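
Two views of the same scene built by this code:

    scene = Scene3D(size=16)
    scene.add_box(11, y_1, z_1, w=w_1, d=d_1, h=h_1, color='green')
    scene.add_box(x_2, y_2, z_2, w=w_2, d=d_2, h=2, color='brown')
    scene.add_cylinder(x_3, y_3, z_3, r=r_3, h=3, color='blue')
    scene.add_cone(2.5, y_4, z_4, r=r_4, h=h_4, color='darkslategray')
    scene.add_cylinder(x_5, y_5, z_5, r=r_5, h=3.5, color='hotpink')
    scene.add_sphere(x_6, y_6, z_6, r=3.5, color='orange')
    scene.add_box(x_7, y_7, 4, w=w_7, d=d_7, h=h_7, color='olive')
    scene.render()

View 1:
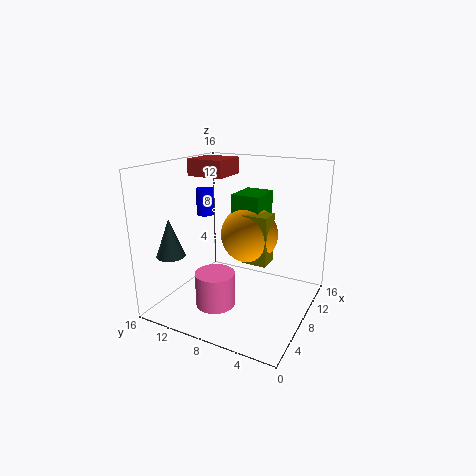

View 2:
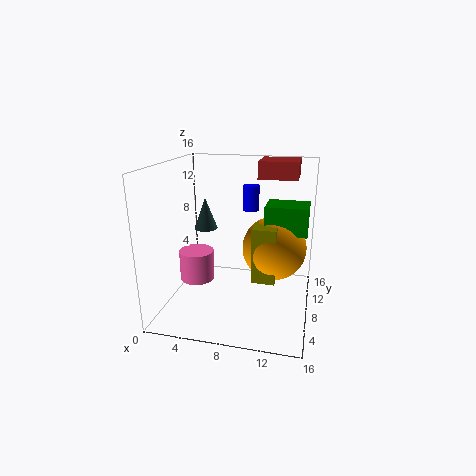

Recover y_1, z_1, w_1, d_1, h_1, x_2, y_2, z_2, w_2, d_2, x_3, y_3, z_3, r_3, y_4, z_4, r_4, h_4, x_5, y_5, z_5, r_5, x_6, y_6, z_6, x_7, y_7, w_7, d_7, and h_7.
y_1 = 7; z_1 = 9; w_1 = 4.5; d_1 = 3.5; h_1 = 3; x_2 = 9.5; y_2 = 11; z_2 = 14; w_2 = 4.5; d_2 = 4.5; x_3 = 8.5; y_3 = 12.5; z_3 = 10; r_3 = 1; y_4 = 13; z_4 = 7; r_4 = 1.5; h_4 = 4; x_5 = 3; y_5 = 8; z_5 = 2.5; r_5 = 2; x_6 = 12; y_6 = 8.5; z_6 = 7; x_7 = 10; y_7 = 5.5; w_7 = 2.5; d_7 = 3; h_7 = 6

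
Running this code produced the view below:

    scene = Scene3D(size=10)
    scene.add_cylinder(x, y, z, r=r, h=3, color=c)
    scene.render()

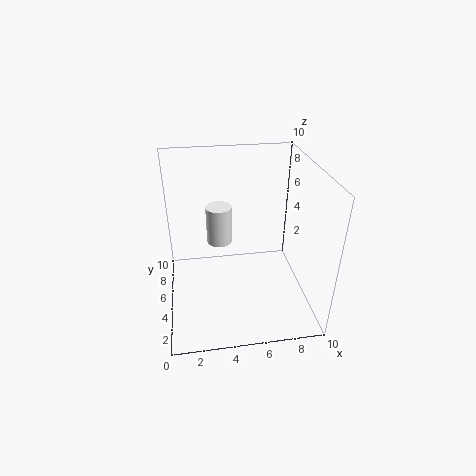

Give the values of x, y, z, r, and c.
x = 4; y = 8; z = 3; r = 1; c = 'white'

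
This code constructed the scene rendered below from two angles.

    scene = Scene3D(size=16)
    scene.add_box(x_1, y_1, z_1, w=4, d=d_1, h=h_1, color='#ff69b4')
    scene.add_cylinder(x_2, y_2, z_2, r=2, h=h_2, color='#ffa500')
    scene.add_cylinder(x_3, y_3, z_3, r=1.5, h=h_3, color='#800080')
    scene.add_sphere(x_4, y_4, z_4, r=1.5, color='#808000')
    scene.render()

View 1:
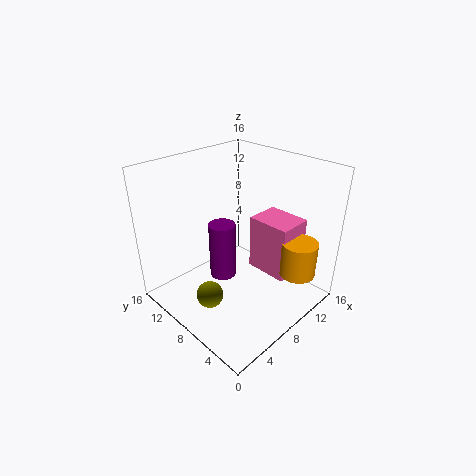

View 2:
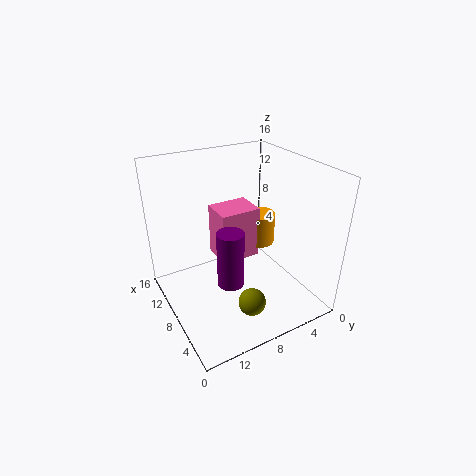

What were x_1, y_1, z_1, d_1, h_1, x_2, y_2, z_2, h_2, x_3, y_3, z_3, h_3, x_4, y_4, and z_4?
x_1 = 10.5, y_1 = 3.5, z_1 = 3, d_1 = 5, h_1 = 6.5, x_2 = 12, y_2 = 2.5, z_2 = 4, h_2 = 4, x_3 = 7, y_3 = 9.5, z_3 = 3, h_3 = 6.5, x_4 = 4, y_4 = 8.5, z_4 = 2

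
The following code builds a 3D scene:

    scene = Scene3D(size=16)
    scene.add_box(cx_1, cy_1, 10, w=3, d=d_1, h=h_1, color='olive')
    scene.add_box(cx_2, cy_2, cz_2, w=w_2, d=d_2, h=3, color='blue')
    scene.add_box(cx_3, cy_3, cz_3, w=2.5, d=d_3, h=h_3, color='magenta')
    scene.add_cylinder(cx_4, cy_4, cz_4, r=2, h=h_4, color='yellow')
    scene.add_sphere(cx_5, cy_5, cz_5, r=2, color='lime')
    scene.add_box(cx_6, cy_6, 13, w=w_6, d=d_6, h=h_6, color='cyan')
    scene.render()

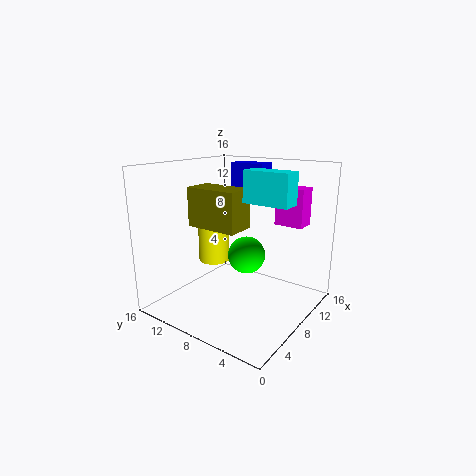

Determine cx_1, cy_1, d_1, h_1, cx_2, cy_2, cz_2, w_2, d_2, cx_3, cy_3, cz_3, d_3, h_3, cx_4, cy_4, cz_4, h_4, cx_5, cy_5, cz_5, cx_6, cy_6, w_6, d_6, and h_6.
cx_1 = 3.5, cy_1 = 5.5, d_1 = 5.5, h_1 = 4, cx_2 = 13.5, cy_2 = 8.5, cz_2 = 12.5, w_2 = 2.5, d_2 = 4.5, cx_3 = 13.5, cy_3 = 3, cz_3 = 8.5, d_3 = 3.5, h_3 = 4.5, cx_4 = 11, cy_4 = 14, cz_4 = 3, h_4 = 7, cx_5 = 7.5, cy_5 = 6.5, cz_5 = 6.5, cx_6 = 4.5, cy_6 = 0.5, w_6 = 2, d_6 = 4.5, h_6 = 3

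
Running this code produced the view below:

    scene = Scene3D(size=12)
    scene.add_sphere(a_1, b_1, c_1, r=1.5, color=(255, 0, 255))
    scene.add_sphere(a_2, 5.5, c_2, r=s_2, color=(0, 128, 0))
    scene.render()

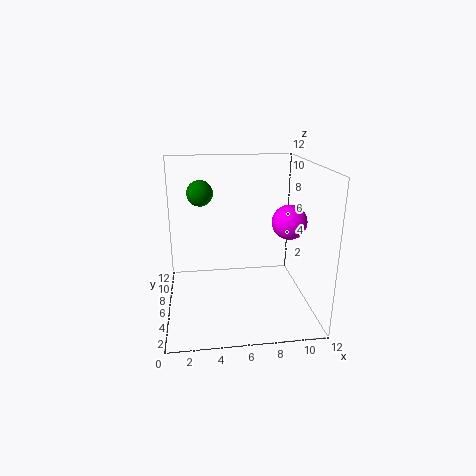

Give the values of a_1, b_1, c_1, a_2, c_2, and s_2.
a_1 = 10.5, b_1 = 6.5, c_1 = 7, a_2 = 3, c_2 = 10, s_2 = 1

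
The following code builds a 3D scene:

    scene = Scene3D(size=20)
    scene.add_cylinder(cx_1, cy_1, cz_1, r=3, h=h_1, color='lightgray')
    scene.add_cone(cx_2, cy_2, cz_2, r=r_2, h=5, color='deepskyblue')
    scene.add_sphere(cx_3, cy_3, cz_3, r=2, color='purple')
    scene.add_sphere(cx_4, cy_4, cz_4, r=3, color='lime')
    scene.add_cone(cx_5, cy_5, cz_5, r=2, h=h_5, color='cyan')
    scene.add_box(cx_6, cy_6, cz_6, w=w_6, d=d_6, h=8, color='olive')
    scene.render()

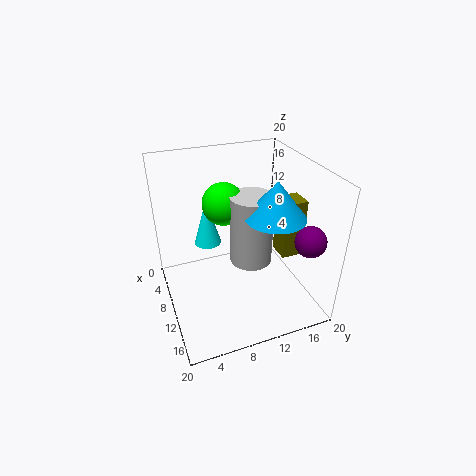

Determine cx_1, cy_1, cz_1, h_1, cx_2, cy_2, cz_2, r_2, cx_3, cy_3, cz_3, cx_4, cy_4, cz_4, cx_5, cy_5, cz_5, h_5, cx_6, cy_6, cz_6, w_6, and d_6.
cx_1 = 10, cy_1 = 12, cz_1 = 6, h_1 = 10, cx_2 = 13, cy_2 = 14, cz_2 = 14, r_2 = 4, cx_3 = 17, cy_3 = 17, cz_3 = 12, cx_4 = 7, cy_4 = 9, cz_4 = 14, cx_5 = 5, cy_5 = 7, cz_5 = 7, h_5 = 7, cx_6 = 11, cy_6 = 15, cz_6 = 8, w_6 = 3, d_6 = 3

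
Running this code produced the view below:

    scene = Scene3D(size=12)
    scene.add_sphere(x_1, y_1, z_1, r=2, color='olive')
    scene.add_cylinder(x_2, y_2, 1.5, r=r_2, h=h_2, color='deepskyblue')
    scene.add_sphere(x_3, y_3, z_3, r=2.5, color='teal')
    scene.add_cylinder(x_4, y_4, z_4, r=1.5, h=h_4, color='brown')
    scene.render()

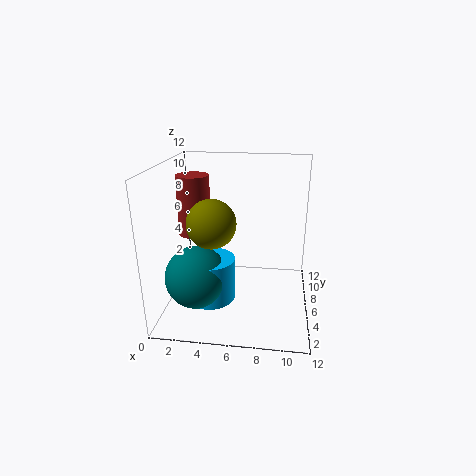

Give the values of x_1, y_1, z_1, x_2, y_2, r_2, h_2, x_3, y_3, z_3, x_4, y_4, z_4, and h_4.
x_1 = 4
y_1 = 5
z_1 = 7.5
x_2 = 4
y_2 = 4
r_2 = 2
h_2 = 3.5
x_3 = 3
y_3 = 3.5
z_3 = 3.5
x_4 = 1.5
y_4 = 9
z_4 = 5
h_4 = 5.5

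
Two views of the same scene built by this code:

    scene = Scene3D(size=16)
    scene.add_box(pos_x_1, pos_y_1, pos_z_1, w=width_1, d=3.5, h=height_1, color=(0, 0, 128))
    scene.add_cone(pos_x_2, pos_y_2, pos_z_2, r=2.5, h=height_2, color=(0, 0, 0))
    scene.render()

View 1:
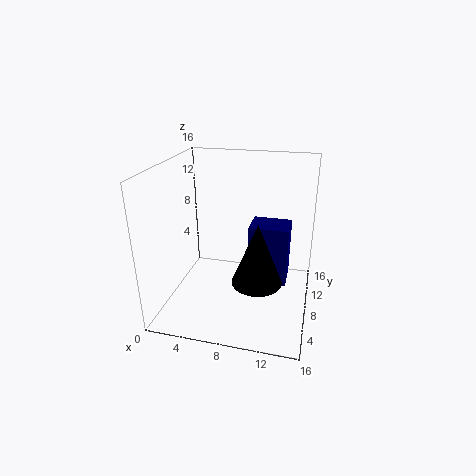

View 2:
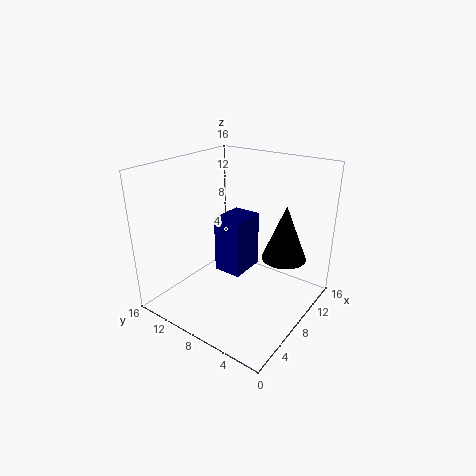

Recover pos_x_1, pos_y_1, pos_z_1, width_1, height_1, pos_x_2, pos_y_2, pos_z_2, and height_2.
pos_x_1 = 9, pos_y_1 = 8.75, pos_z_1 = 2, width_1 = 4.5, height_1 = 7, pos_x_2 = 11, pos_y_2 = 3.75, pos_z_2 = 5.5, height_2 = 6.25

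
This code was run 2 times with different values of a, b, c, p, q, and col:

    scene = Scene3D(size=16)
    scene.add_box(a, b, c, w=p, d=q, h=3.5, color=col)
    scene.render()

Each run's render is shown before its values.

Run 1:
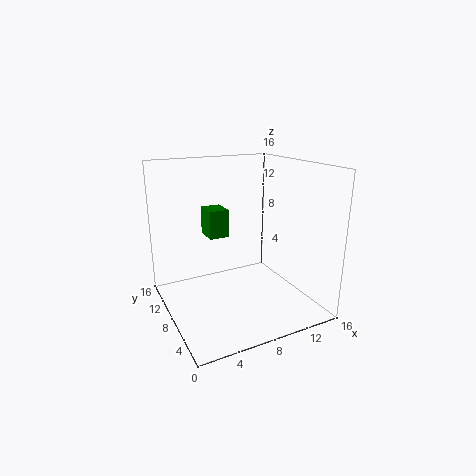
a = 6.5; b = 12.5; c = 6.5; p = 2.5; q = 3; col = 'green'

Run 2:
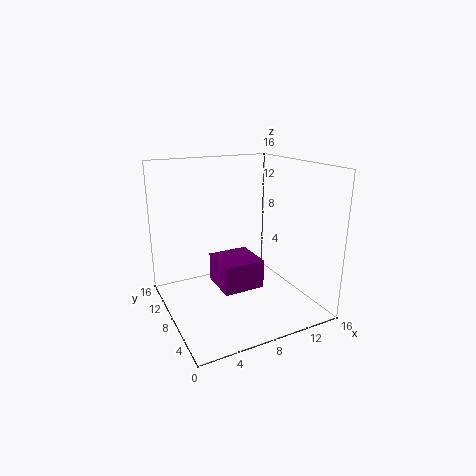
a = 6.5; b = 8; c = 1; p = 5; q = 5; col = 'purple'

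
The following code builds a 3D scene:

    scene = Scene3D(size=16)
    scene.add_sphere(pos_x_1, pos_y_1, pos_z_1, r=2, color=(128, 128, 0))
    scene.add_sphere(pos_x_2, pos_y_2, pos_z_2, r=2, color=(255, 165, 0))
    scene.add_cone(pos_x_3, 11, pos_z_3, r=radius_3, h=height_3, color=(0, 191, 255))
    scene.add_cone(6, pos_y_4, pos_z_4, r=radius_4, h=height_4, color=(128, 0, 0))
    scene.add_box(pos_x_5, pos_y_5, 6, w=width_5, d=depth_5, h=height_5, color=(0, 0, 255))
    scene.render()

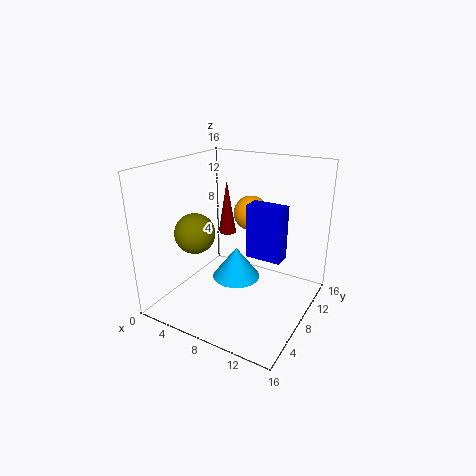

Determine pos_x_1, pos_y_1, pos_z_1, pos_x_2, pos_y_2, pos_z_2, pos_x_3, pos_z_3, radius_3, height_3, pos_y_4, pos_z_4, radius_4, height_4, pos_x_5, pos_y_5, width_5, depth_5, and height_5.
pos_x_1 = 6; pos_y_1 = 3; pos_z_1 = 10; pos_x_2 = 8; pos_y_2 = 11; pos_z_2 = 10; pos_x_3 = 6; pos_z_3 = 1; radius_3 = 3; height_3 = 4; pos_y_4 = 9; pos_z_4 = 8; radius_4 = 1; height_4 = 6; pos_x_5 = 9; pos_y_5 = 8; width_5 = 4; depth_5 = 2; height_5 = 6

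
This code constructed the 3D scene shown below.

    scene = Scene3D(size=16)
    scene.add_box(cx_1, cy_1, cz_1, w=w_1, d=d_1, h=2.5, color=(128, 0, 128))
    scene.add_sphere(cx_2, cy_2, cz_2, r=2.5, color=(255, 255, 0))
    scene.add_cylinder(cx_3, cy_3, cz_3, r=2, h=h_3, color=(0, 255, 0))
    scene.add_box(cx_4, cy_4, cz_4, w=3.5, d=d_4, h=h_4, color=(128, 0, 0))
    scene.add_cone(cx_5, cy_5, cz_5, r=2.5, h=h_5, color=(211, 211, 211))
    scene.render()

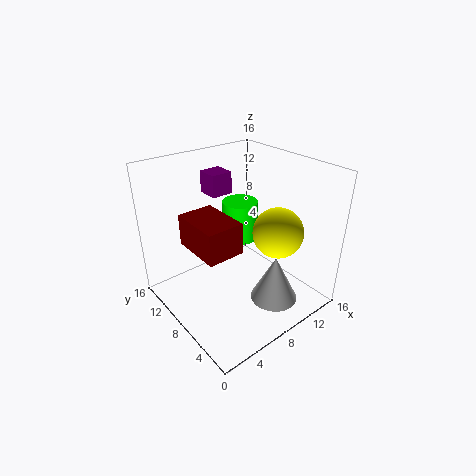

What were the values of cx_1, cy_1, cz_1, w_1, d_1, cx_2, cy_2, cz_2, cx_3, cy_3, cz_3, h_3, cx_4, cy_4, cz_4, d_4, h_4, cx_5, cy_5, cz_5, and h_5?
cx_1 = 7
cy_1 = 11
cz_1 = 12
w_1 = 2.5
d_1 = 2.5
cx_2 = 9
cy_2 = 3
cz_2 = 10.5
cx_3 = 9.5
cy_3 = 9.5
cz_3 = 7
h_3 = 4.5
cx_4 = 1
cy_4 = 3
cz_4 = 10
d_4 = 5
h_4 = 3
cx_5 = 9
cy_5 = 3
cz_5 = 2.5
h_5 = 5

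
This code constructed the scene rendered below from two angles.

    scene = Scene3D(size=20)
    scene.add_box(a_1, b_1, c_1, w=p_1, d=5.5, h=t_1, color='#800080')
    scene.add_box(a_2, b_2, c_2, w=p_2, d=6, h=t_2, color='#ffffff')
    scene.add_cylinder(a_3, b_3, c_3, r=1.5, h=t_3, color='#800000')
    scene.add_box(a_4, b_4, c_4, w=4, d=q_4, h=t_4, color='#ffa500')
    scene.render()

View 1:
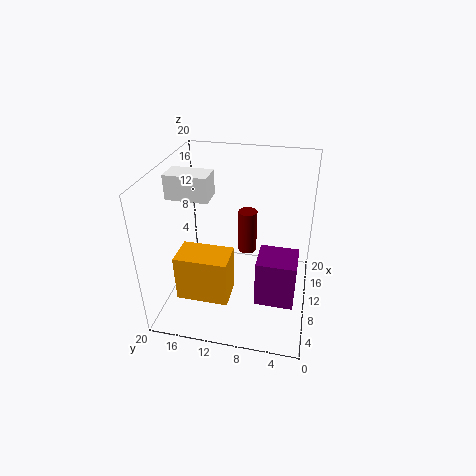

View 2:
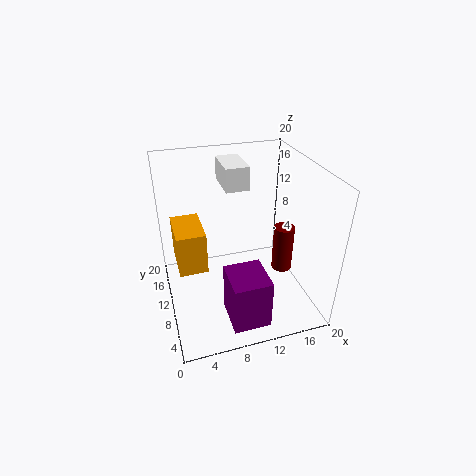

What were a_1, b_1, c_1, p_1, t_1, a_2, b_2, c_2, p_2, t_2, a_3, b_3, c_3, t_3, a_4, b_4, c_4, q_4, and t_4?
a_1 = 7, b_1 = 1.5, c_1 = 1, p_1 = 5, t_1 = 7, a_2 = 9.5, b_2 = 14, c_2 = 15, p_2 = 3.5, t_2 = 3.5, a_3 = 17, b_3 = 10, c_3 = 3.5, t_3 = 7, a_4 = 1.5, b_4 = 9.5, c_4 = 5.5, q_4 = 6.5, t_4 = 6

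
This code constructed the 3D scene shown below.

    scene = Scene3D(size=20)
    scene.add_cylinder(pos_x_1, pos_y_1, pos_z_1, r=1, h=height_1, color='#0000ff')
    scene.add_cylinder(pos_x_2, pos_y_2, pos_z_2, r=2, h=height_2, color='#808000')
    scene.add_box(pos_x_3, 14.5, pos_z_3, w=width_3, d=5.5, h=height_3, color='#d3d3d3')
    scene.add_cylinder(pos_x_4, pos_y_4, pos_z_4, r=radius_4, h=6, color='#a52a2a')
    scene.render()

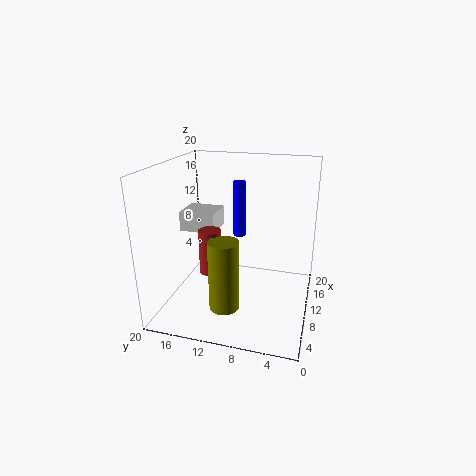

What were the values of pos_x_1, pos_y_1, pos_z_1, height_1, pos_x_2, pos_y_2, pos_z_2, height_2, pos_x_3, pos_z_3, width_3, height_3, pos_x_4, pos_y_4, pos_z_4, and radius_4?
pos_x_1 = 18; pos_y_1 = 12; pos_z_1 = 7; height_1 = 9; pos_x_2 = 5; pos_y_2 = 10.5; pos_z_2 = 2; height_2 = 9.5; pos_x_3 = 12.5; pos_z_3 = 9; width_3 = 5; height_3 = 3; pos_x_4 = 7; pos_y_4 = 13; pos_z_4 = 6; radius_4 = 1.5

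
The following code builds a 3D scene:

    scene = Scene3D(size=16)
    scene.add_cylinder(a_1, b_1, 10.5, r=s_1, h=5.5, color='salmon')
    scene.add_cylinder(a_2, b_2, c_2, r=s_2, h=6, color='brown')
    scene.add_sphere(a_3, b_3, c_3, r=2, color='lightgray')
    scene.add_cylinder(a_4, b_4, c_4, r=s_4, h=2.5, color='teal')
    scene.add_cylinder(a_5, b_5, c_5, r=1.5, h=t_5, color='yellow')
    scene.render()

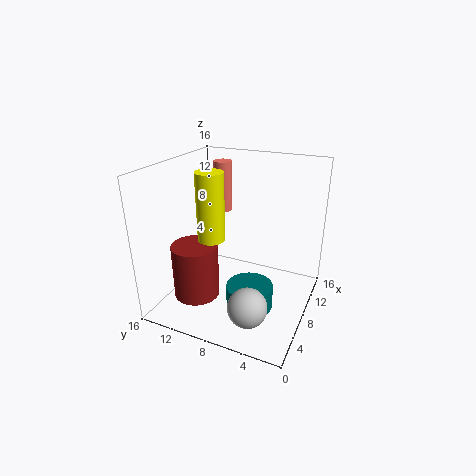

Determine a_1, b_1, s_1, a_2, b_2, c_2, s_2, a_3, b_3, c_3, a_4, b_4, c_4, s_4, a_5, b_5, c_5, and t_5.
a_1 = 9.5
b_1 = 10.5
s_1 = 1
a_2 = 4.5
b_2 = 11.5
c_2 = 2
s_2 = 2.5
a_3 = 2.5
b_3 = 4.5
c_3 = 3.5
a_4 = 5.5
b_4 = 5.5
c_4 = 1.5
s_4 = 2.5
a_5 = 6.5
b_5 = 10.5
c_5 = 8
t_5 = 7.5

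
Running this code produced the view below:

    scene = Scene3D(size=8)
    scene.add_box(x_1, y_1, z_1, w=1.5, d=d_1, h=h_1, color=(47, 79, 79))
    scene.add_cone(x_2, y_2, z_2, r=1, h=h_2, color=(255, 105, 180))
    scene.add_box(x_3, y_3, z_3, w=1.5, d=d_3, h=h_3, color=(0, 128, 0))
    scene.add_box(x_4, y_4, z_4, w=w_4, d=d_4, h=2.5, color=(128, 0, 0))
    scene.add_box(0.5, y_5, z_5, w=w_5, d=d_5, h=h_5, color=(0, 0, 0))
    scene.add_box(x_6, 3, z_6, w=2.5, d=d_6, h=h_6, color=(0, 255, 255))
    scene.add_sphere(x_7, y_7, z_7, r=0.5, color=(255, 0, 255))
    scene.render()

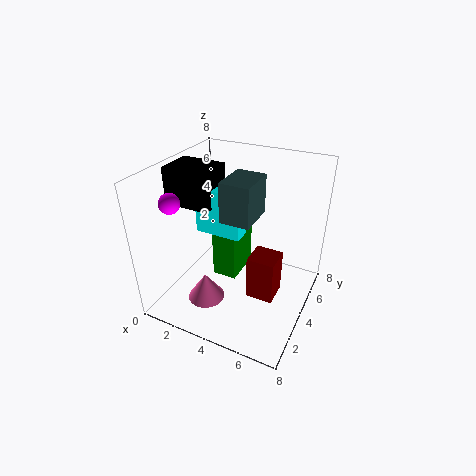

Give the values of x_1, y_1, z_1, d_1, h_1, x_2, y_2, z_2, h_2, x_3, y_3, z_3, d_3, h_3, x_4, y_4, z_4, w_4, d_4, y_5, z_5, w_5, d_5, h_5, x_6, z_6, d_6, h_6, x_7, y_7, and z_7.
x_1 = 4; y_1 = 2; z_1 = 6; d_1 = 2; h_1 = 2; x_2 = 3; y_2 = 2; z_2 = 1; h_2 = 1.5; x_3 = 2; y_3 = 4.5; z_3 = 0.5; d_3 = 2.5; h_3 = 3; x_4 = 5; y_4 = 3; z_4 = 1; w_4 = 1.5; d_4 = 1.5; y_5 = 2.5; z_5 = 6; w_5 = 2.5; d_5 = 2; h_5 = 2; x_6 = 2; z_6 = 4.5; d_6 = 1; h_6 = 2.5; x_7 = 2; y_7 = 1; z_7 = 7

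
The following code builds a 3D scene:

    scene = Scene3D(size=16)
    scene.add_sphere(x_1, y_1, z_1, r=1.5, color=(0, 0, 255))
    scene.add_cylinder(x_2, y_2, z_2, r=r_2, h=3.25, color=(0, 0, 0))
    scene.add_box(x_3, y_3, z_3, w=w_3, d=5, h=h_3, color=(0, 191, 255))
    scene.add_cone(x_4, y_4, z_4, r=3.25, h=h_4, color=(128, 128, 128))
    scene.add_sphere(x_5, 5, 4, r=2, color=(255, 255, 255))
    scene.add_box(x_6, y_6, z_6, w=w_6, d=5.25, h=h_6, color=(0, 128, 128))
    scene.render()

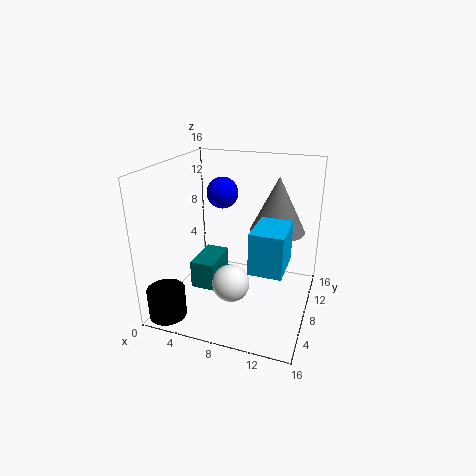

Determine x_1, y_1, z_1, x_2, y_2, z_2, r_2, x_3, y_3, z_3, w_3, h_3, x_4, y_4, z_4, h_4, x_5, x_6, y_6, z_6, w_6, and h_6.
x_1 = 7.5, y_1 = 5, z_1 = 14, x_2 = 2, y_2 = 2, z_2 = 0.5, r_2 = 2, x_3 = 10.25, y_3 = 4.5, z_3 = 5.75, w_3 = 3.5, h_3 = 4.5, x_4 = 11.5, y_4 = 12, z_4 = 7.75, h_4 = 6.5, x_5 = 8.25, x_6 = 1.75, y_6 = 8, z_6 = 0.25, w_6 = 3, h_6 = 3.5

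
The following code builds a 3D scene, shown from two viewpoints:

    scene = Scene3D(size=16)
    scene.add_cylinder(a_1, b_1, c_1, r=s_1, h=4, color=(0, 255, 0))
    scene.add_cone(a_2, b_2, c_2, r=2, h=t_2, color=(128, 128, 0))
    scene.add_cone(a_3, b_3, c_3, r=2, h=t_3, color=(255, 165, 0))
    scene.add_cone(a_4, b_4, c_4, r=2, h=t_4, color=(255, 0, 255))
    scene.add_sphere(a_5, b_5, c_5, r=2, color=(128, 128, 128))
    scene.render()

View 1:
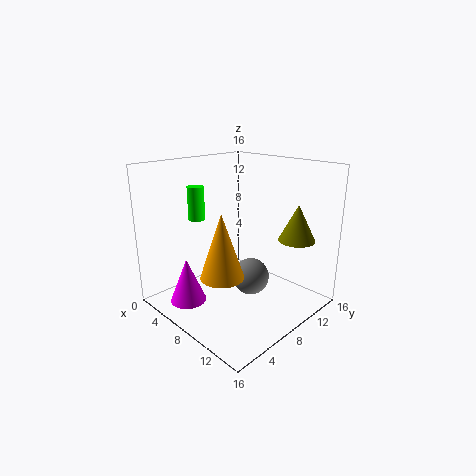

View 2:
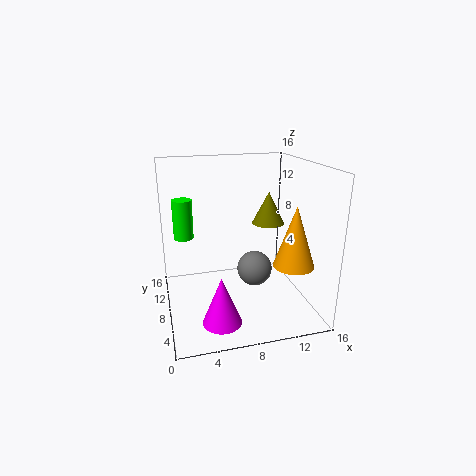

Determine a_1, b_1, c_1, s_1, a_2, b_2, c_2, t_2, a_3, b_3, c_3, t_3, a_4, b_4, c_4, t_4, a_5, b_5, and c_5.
a_1 = 2, b_1 = 7, c_1 = 9, s_1 = 1, a_2 = 13, b_2 = 12, c_2 = 8, t_2 = 4, a_3 = 12, b_3 = 2, c_3 = 7, t_3 = 6, a_4 = 5, b_4 = 3, c_4 = 1, t_4 = 5, a_5 = 10, b_5 = 8, c_5 = 4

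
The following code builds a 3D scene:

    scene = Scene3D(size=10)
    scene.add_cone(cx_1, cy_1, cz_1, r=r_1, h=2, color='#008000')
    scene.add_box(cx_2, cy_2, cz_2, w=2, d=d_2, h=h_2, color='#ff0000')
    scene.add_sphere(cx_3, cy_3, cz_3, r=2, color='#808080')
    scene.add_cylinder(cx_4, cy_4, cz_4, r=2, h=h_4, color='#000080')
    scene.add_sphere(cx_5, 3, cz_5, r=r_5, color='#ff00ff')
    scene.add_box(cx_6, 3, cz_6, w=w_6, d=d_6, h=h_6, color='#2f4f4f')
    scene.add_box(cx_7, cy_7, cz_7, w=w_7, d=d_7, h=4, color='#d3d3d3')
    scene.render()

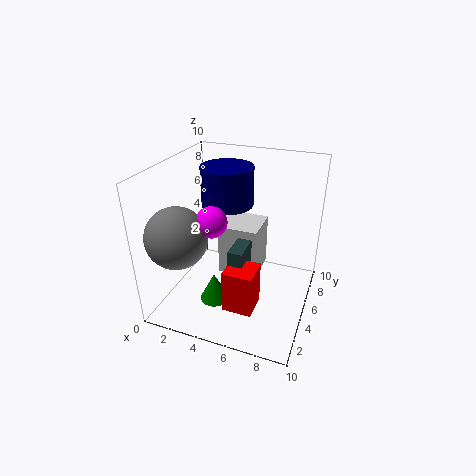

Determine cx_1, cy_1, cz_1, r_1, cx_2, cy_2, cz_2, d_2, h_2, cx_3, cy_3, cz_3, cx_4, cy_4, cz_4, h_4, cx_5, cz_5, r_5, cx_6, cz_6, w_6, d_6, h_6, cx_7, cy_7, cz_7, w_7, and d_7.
cx_1 = 4, cy_1 = 3, cz_1 = 1, r_1 = 1, cx_2 = 5, cy_2 = 2, cz_2 = 1, d_2 = 2, h_2 = 3, cx_3 = 2, cy_3 = 2, cz_3 = 6, cx_4 = 3, cy_4 = 8, cz_4 = 6, h_4 = 3, cx_5 = 4, cz_5 = 7, r_5 = 1, cx_6 = 5, cz_6 = 3, w_6 = 1, d_6 = 2, h_6 = 2, cx_7 = 3, cy_7 = 6, cz_7 = 1, w_7 = 3, d_7 = 3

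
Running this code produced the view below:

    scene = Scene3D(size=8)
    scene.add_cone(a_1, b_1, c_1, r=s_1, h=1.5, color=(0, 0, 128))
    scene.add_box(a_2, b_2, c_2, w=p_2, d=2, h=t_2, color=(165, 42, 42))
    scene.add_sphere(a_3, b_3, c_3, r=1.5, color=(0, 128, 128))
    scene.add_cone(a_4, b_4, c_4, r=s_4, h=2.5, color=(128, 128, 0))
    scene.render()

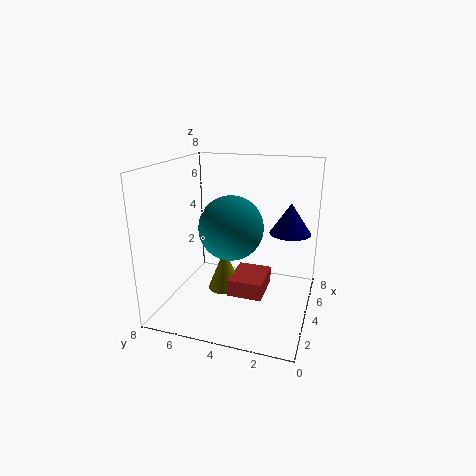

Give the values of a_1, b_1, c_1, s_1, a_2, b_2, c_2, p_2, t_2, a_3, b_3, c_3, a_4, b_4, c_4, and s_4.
a_1 = 3
b_1 = 1
c_1 = 5
s_1 = 1
a_2 = 3.5
b_2 = 2.5
c_2 = 0.5
p_2 = 2.5
t_2 = 1
a_3 = 1.5
b_3 = 3.5
c_3 = 5.5
a_4 = 4.5
b_4 = 5
c_4 = 0.5
s_4 = 1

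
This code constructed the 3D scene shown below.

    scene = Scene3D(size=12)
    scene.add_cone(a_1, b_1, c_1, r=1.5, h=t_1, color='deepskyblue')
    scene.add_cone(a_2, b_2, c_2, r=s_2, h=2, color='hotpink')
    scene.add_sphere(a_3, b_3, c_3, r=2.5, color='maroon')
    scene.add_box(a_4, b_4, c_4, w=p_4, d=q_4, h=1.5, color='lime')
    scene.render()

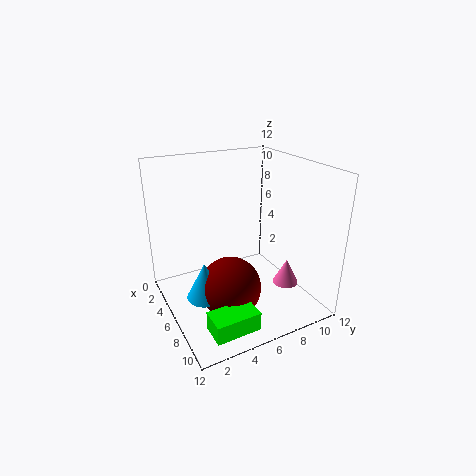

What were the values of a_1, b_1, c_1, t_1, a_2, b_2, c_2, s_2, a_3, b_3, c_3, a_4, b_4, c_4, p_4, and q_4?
a_1 = 7; b_1 = 2.5; c_1 = 2; t_1 = 3; a_2 = 9.5; b_2 = 8.5; c_2 = 3; s_2 = 1; a_3 = 7.5; b_3 = 4.5; c_3 = 2.5; a_4 = 9.5; b_4 = 1.5; c_4 = 1; p_4 = 2; q_4 = 3.5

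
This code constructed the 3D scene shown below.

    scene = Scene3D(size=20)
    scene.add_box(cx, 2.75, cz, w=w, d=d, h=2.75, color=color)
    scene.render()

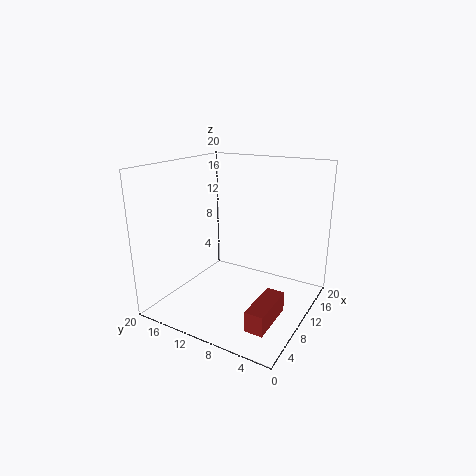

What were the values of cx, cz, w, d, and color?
cx = 3.25, cz = 0.75, w = 6.75, d = 2.5, color = 'brown'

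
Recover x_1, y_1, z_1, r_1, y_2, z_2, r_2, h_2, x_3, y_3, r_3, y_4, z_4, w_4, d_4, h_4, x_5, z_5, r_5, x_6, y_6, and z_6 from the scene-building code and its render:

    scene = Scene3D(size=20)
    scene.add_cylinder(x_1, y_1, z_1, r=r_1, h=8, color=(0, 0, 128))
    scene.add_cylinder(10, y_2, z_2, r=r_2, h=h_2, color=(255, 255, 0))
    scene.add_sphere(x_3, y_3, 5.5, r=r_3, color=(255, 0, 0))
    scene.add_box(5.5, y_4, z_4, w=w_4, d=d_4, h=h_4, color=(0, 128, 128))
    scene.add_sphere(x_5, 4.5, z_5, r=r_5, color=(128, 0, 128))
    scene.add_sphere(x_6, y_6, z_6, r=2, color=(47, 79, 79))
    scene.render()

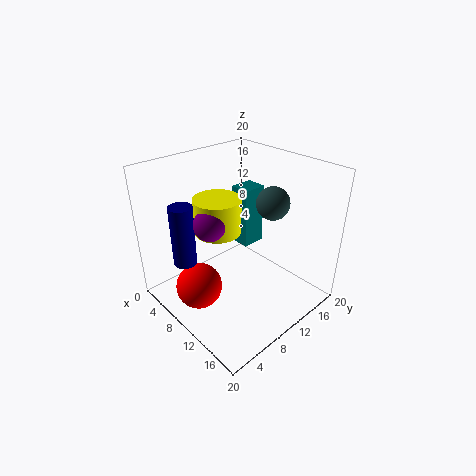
x_1 = 8; y_1 = 2.5; z_1 = 8.5; r_1 = 1.5; y_2 = 6.5; z_2 = 12.5; r_2 = 3; h_2 = 4.5; x_3 = 10; y_3 = 3; r_3 = 3; y_4 = 13; z_4 = 6.5; w_4 = 3; d_4 = 3.5; h_4 = 9; x_5 = 11; z_5 = 14.5; r_5 = 2; x_6 = 15.5; y_6 = 10.5; z_6 = 17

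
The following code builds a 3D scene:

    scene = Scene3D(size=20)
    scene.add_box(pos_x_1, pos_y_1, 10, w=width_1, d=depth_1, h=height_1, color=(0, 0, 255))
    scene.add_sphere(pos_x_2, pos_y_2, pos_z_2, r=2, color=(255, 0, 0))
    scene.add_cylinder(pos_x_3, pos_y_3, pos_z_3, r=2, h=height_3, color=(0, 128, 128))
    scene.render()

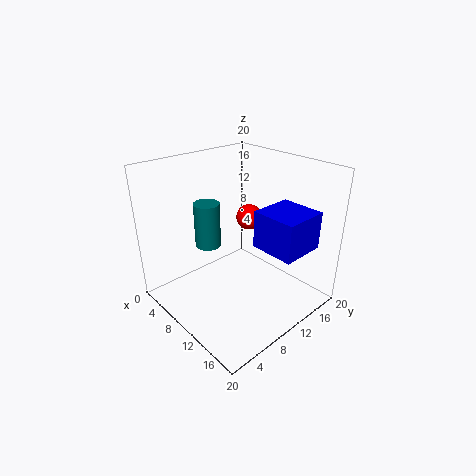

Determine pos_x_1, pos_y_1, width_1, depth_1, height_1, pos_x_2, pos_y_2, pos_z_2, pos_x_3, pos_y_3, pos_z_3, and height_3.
pos_x_1 = 13
pos_y_1 = 10
width_1 = 6
depth_1 = 6
height_1 = 5
pos_x_2 = 6
pos_y_2 = 16
pos_z_2 = 10
pos_x_3 = 3
pos_y_3 = 10
pos_z_3 = 6
height_3 = 7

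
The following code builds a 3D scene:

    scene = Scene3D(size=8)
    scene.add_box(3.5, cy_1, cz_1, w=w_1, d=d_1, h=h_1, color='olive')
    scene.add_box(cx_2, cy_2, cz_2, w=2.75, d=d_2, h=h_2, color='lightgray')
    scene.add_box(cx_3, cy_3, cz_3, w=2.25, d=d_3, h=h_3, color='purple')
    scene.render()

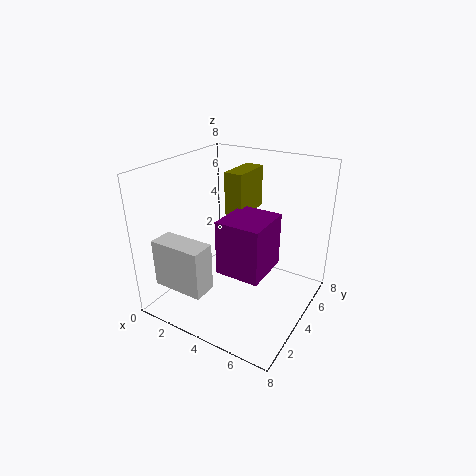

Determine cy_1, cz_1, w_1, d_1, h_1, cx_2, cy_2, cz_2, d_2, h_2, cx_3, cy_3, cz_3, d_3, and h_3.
cy_1 = 3.5, cz_1 = 5.5, w_1 = 1, d_1 = 2.25, h_1 = 2.25, cx_2 = 1.25, cy_2 = 0.25, cz_2 = 2.25, d_2 = 1.25, h_2 = 2.5, cx_3 = 4.25, cy_3 = 1.5, cz_3 = 3.25, d_3 = 2.5, h_3 = 2.75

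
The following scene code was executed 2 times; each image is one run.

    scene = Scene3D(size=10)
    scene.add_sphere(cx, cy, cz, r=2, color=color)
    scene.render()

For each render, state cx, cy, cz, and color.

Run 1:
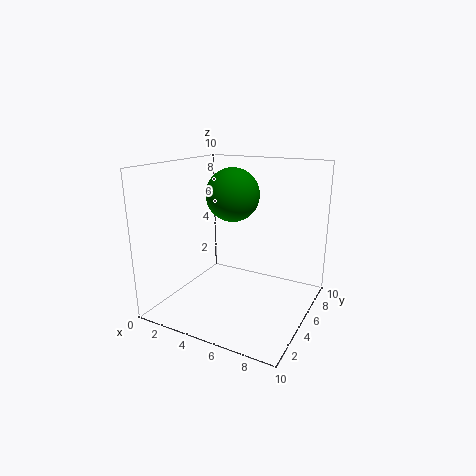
cx = 3.5, cy = 7, cz = 7.5, color = 'green'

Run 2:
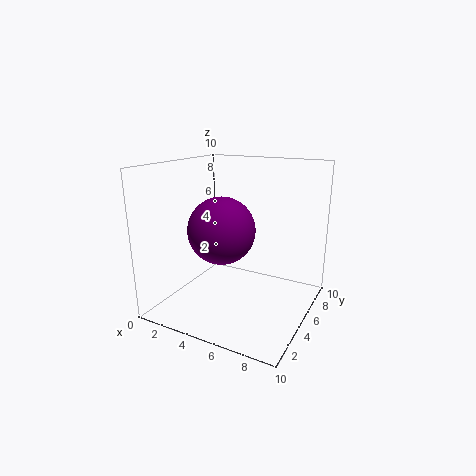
cx = 5.5, cy = 2, cz = 6.5, color = 'purple'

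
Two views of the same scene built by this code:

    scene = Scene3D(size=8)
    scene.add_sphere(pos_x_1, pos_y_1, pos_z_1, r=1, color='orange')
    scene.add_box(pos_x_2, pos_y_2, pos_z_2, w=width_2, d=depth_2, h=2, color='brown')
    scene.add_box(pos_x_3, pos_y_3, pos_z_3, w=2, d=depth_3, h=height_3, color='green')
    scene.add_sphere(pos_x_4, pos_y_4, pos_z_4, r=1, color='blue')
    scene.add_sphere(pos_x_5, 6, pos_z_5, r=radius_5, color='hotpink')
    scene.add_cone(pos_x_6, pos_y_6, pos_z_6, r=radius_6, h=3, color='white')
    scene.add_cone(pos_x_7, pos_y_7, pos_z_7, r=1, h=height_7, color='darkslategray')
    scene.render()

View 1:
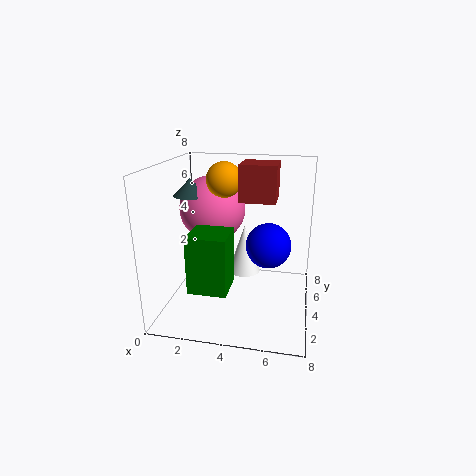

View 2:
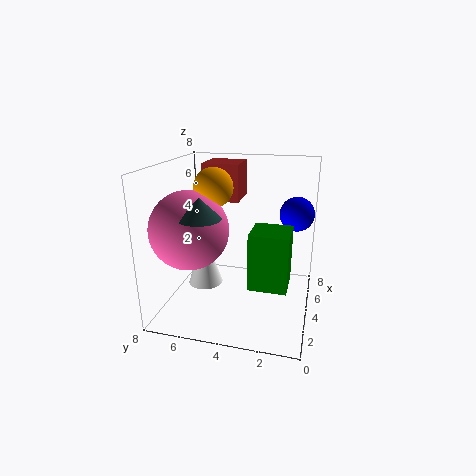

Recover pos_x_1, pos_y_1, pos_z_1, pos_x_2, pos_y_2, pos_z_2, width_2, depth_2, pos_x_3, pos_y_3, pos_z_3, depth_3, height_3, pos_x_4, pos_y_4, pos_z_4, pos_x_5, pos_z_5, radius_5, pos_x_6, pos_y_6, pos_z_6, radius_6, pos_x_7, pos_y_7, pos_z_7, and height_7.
pos_x_1 = 3
pos_y_1 = 5
pos_z_1 = 7
pos_x_2 = 4
pos_y_2 = 4
pos_z_2 = 6
width_2 = 2
depth_2 = 2
pos_x_3 = 2
pos_y_3 = 1
pos_z_3 = 2
depth_3 = 2
height_3 = 3
pos_x_4 = 6
pos_y_4 = 1
pos_z_4 = 5
pos_x_5 = 2
pos_z_5 = 5
radius_5 = 2
pos_x_6 = 4
pos_y_6 = 6
pos_z_6 = 1
radius_6 = 1
pos_x_7 = 1
pos_y_7 = 5
pos_z_7 = 6
height_7 = 1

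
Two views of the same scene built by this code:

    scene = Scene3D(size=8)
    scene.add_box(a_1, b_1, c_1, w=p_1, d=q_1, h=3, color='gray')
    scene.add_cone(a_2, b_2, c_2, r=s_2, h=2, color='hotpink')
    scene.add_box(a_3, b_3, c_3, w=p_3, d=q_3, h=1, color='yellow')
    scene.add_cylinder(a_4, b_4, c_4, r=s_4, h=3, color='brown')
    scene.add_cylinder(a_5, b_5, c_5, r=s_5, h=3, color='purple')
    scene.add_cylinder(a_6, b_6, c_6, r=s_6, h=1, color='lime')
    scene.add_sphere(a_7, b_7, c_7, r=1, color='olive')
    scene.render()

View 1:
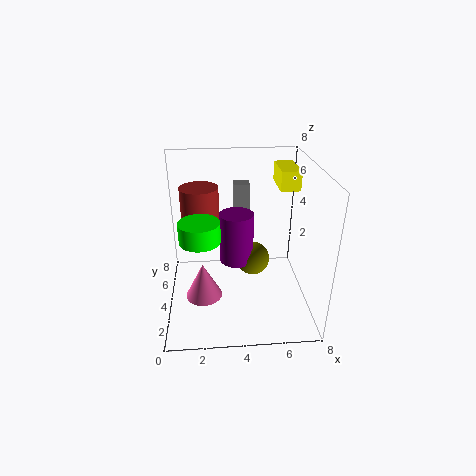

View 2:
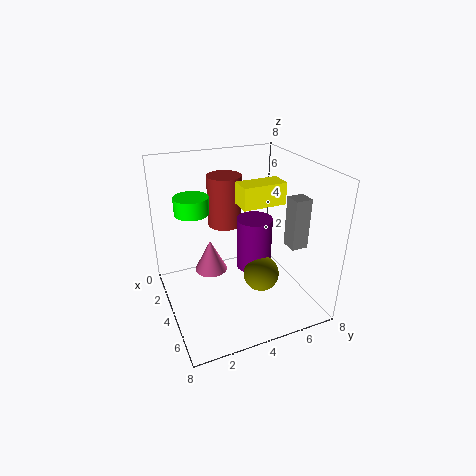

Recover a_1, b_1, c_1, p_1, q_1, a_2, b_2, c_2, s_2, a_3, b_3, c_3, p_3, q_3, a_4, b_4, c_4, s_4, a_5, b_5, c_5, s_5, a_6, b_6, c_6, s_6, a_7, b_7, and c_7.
a_1 = 4
b_1 = 7
c_1 = 3
p_1 = 1
q_1 = 1
a_2 = 2
b_2 = 3
c_2 = 1
s_2 = 1
a_3 = 6
b_3 = 3
c_3 = 7
p_3 = 1
q_3 = 2
a_4 = 2
b_4 = 4
c_4 = 4
s_4 = 1
a_5 = 4
b_5 = 5
c_5 = 2
s_5 = 1
a_6 = 2
b_6 = 2
c_6 = 5
s_6 = 1
a_7 = 5
b_7 = 5
c_7 = 2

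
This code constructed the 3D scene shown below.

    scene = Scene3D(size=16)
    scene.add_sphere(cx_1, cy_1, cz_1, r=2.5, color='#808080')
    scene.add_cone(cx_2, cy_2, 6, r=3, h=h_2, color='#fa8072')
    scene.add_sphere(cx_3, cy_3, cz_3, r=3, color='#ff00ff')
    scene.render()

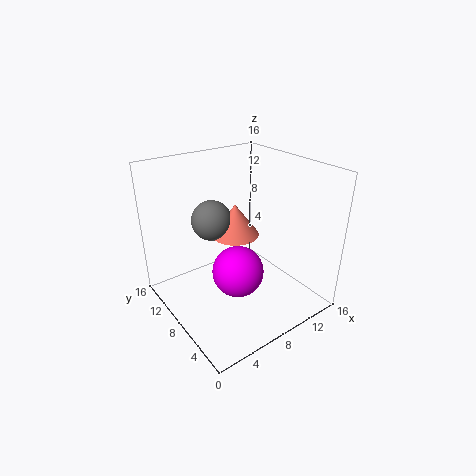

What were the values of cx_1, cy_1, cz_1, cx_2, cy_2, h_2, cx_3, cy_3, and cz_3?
cx_1 = 8
cy_1 = 13.5
cz_1 = 8
cx_2 = 10.5
cy_2 = 12
h_2 = 4
cx_3 = 8
cy_3 = 8
cz_3 = 3.5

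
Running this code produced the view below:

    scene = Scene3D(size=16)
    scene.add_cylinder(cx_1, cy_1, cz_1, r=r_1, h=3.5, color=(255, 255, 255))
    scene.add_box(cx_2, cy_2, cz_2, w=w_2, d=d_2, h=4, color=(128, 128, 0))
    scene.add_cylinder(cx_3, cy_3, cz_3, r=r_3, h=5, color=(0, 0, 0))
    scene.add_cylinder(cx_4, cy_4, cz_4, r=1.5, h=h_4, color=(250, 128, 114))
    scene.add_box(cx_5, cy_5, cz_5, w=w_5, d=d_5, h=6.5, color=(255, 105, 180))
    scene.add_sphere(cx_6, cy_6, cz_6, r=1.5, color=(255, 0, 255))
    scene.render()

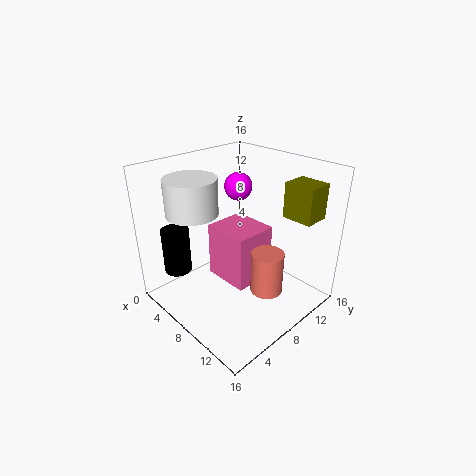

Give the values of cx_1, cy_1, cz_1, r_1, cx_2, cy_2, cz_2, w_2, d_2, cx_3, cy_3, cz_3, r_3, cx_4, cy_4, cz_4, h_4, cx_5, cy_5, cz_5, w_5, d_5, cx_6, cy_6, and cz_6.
cx_1 = 7.5
cy_1 = 2.5
cz_1 = 12.5
r_1 = 2.5
cx_2 = 10.5
cy_2 = 12.5
cz_2 = 10
w_2 = 3.5
d_2 = 3
cx_3 = 4
cy_3 = 2.5
cz_3 = 4.5
r_3 = 1.5
cx_4 = 14.5
cy_4 = 5.5
cz_4 = 6
h_4 = 4
cx_5 = 4
cy_5 = 7
cz_5 = 2
w_5 = 5.5
d_5 = 5
cx_6 = 7
cy_6 = 9
cz_6 = 13.5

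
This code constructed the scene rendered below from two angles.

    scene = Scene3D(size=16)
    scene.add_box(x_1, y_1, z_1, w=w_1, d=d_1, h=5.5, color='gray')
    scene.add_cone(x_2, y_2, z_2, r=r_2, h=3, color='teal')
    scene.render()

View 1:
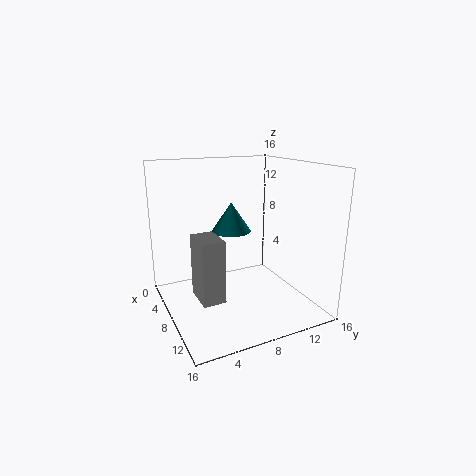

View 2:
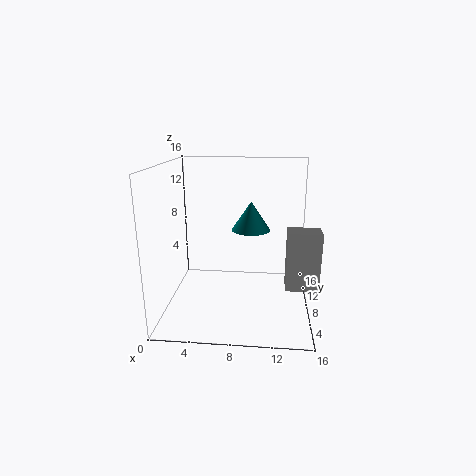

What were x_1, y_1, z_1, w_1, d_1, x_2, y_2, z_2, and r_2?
x_1 = 13, y_1 = 1, z_1 = 5.5, w_1 = 3, d_1 = 2, x_2 = 9.5, y_2 = 6.5, z_2 = 9.5, r_2 = 2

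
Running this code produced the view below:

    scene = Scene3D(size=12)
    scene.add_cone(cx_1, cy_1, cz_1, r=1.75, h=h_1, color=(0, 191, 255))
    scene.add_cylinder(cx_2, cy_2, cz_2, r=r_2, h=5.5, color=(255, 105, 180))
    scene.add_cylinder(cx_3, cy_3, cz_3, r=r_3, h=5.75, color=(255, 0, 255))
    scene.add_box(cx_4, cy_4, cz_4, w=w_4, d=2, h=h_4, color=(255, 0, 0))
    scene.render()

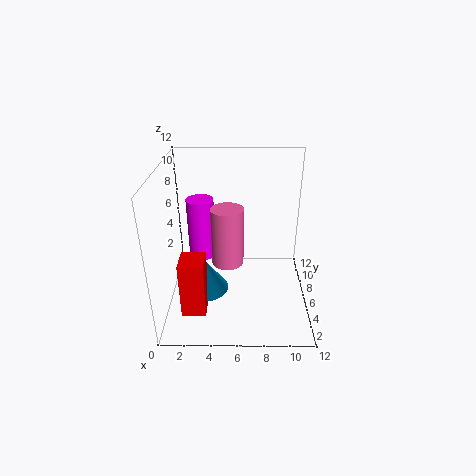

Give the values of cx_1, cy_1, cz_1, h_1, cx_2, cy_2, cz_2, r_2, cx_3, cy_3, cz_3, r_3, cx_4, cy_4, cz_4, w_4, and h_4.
cx_1 = 3.5
cy_1 = 3
cz_1 = 3.25
h_1 = 2.5
cx_2 = 5
cy_2 = 8.5
cz_2 = 2
r_2 = 1.5
cx_3 = 2.5
cy_3 = 9.5
cz_3 = 2.25
r_3 = 1.25
cx_4 = 2
cy_4 = 0.25
cz_4 = 2.75
w_4 = 1.75
h_4 = 4.25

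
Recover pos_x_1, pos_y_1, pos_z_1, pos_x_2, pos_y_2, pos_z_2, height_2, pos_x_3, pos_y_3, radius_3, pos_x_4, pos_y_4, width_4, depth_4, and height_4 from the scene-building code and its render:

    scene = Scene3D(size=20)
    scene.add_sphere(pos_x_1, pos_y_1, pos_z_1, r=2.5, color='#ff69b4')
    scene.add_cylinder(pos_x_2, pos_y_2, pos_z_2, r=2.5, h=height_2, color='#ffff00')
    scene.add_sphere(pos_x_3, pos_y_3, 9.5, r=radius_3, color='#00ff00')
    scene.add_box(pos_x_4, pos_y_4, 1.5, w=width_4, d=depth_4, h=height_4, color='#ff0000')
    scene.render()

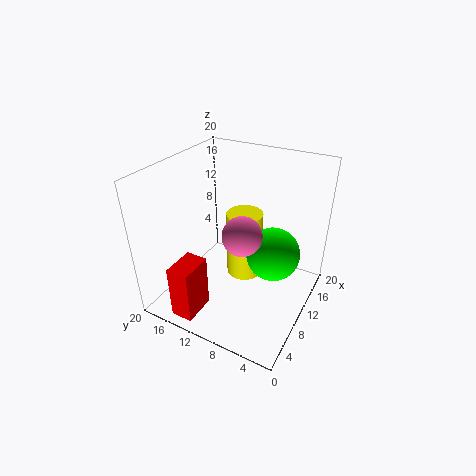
pos_x_1 = 6.5, pos_y_1 = 7.5, pos_z_1 = 13, pos_x_2 = 11, pos_y_2 = 9.5, pos_z_2 = 4, height_2 = 9.5, pos_x_3 = 9.5, pos_y_3 = 4.5, radius_3 = 3.5, pos_x_4 = 0.5, pos_y_4 = 12, width_4 = 4.5, depth_4 = 3, height_4 = 7.5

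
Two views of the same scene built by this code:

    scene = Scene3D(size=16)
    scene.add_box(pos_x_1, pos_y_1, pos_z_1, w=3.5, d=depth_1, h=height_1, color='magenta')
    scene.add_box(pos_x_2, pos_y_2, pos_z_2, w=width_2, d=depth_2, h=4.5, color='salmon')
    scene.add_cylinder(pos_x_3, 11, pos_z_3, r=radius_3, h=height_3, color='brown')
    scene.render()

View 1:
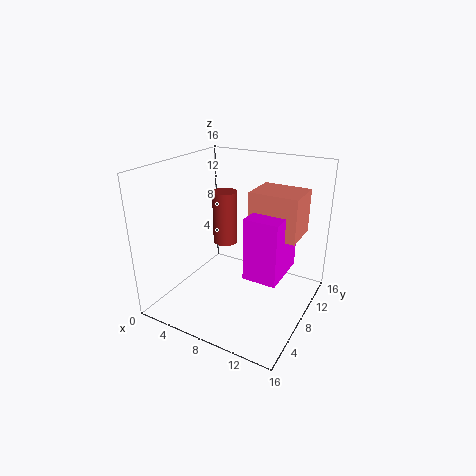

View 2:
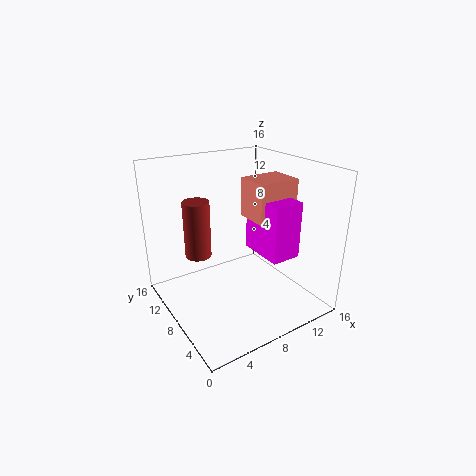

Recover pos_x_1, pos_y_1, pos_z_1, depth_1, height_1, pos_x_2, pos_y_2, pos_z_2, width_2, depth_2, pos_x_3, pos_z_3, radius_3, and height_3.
pos_x_1 = 10.5; pos_y_1 = 4.5; pos_z_1 = 5.5; depth_1 = 5.5; height_1 = 6.5; pos_x_2 = 10; pos_y_2 = 6.5; pos_z_2 = 9.5; width_2 = 5; depth_2 = 4; pos_x_3 = 4.5; pos_z_3 = 5.5; radius_3 = 1.5; height_3 = 6.5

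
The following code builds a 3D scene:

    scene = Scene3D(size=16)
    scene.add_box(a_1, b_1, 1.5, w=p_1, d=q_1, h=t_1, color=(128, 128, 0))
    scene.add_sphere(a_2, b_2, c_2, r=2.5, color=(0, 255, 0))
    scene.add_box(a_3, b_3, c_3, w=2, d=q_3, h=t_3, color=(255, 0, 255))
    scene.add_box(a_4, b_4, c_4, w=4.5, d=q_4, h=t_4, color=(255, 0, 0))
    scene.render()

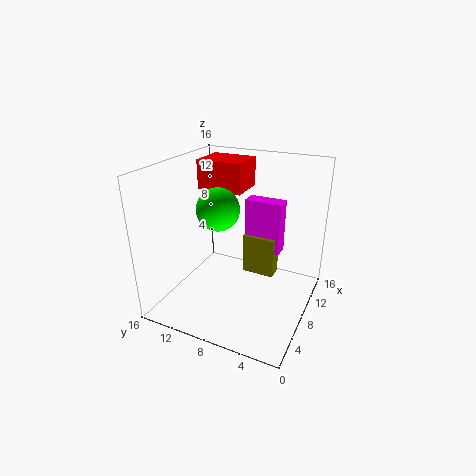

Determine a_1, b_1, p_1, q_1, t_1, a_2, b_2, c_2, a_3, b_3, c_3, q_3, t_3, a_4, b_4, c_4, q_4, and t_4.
a_1 = 11.5
b_1 = 5
p_1 = 2
q_1 = 4
t_1 = 5
a_2 = 9
b_2 = 11
c_2 = 10.5
a_3 = 12
b_3 = 4.5
c_3 = 4.5
q_3 = 4.5
t_3 = 6.5
a_4 = 10.5
b_4 = 9
c_4 = 12
q_4 = 5.5
t_4 = 3.5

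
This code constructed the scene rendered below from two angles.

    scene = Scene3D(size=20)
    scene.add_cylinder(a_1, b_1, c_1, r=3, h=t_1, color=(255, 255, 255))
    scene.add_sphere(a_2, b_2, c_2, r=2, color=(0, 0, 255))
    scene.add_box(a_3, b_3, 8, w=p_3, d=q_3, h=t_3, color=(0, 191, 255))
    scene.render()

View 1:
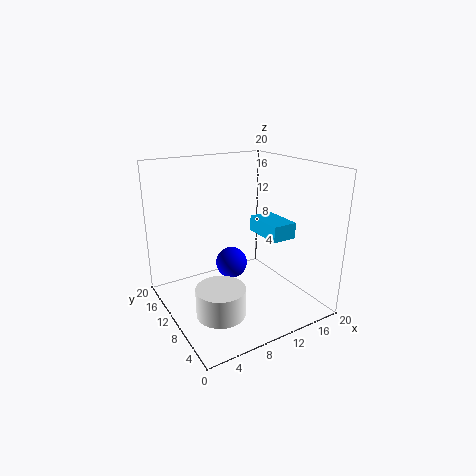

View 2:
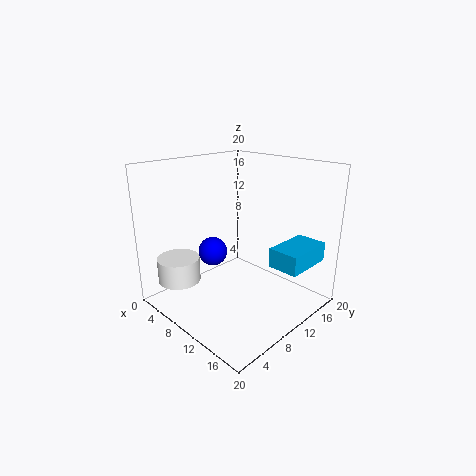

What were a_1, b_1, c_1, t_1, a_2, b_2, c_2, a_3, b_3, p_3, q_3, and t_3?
a_1 = 4; b_1 = 4; c_1 = 3.5; t_1 = 3.5; a_2 = 7.5; b_2 = 7.5; c_2 = 8; a_3 = 16; b_3 = 9.5; p_3 = 4; q_3 = 6.5; t_3 = 2.5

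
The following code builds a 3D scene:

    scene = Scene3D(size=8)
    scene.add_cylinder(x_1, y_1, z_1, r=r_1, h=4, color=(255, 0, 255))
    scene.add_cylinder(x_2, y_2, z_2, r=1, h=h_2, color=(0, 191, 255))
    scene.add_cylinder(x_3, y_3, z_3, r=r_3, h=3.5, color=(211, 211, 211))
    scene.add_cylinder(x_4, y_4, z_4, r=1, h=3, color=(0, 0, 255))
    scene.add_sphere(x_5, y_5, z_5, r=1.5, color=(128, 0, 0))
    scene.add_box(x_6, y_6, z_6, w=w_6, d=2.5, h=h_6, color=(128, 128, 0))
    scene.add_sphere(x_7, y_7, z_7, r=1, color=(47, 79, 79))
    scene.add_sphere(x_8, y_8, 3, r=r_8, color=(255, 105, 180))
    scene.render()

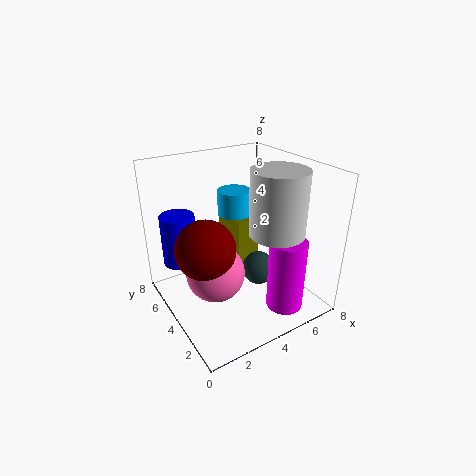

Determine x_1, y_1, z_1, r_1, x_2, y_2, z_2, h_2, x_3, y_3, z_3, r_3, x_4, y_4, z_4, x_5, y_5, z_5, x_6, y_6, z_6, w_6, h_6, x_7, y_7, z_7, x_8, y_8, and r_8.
x_1 = 5.5; y_1 = 1.5; z_1 = 0.5; r_1 = 1; x_2 = 5; y_2 = 6; z_2 = 4.5; h_2 = 1.5; x_3 = 5.5; y_3 = 2.5; z_3 = 4.5; r_3 = 1.5; x_4 = 1.5; y_4 = 6.5; z_4 = 2; x_5 = 1.5; y_5 = 3; z_5 = 4.5; x_6 = 5; y_6 = 5.5; z_6 = 0.5; w_6 = 1.5; h_6 = 3.5; x_7 = 5.5; y_7 = 4; z_7 = 1.5; x_8 = 2; y_8 = 3; r_8 = 1.5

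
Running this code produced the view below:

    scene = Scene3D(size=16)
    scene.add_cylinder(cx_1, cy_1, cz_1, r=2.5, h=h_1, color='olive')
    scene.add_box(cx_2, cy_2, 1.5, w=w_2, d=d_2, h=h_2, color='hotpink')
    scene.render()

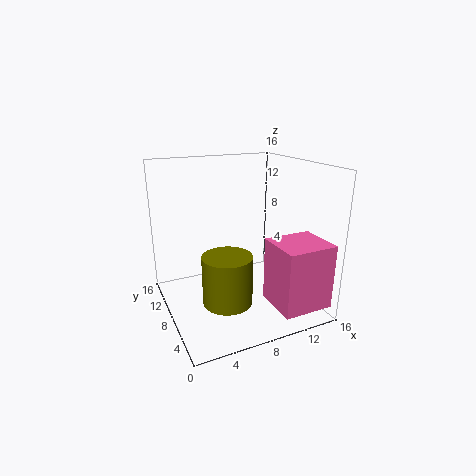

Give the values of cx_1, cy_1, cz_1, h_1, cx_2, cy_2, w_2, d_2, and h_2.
cx_1 = 5; cy_1 = 4; cz_1 = 3; h_1 = 5; cx_2 = 10; cy_2 = 0.5; w_2 = 5.5; d_2 = 5; h_2 = 7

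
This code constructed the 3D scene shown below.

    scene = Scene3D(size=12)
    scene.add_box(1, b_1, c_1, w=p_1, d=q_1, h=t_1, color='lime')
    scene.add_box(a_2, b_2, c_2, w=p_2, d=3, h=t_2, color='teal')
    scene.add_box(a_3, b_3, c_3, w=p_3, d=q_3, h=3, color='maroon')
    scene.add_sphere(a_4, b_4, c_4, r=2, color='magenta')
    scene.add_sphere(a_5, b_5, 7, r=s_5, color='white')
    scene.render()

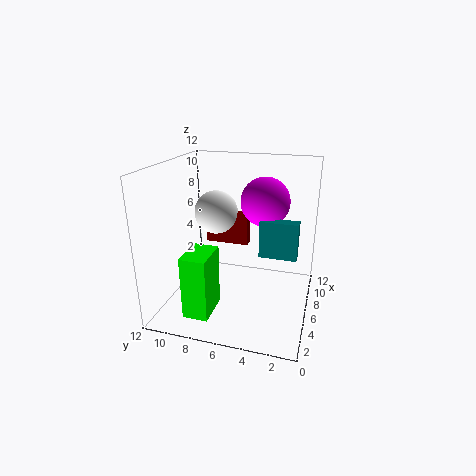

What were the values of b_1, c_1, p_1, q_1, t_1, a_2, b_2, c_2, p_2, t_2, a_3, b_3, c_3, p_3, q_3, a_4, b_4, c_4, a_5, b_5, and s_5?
b_1 = 7; c_1 = 1; p_1 = 3; q_1 = 2; t_1 = 5; a_2 = 5; b_2 = 1; c_2 = 5; p_2 = 1; t_2 = 3; a_3 = 9; b_3 = 6; c_3 = 4; p_3 = 1; q_3 = 4; a_4 = 7; b_4 = 4; c_4 = 9; a_5 = 9; b_5 = 9; s_5 = 2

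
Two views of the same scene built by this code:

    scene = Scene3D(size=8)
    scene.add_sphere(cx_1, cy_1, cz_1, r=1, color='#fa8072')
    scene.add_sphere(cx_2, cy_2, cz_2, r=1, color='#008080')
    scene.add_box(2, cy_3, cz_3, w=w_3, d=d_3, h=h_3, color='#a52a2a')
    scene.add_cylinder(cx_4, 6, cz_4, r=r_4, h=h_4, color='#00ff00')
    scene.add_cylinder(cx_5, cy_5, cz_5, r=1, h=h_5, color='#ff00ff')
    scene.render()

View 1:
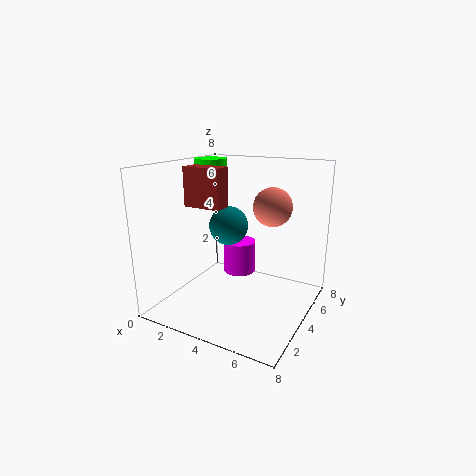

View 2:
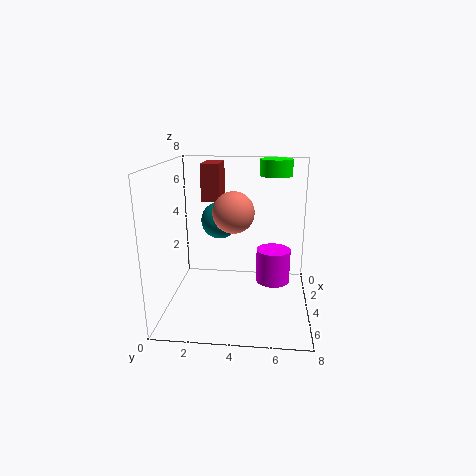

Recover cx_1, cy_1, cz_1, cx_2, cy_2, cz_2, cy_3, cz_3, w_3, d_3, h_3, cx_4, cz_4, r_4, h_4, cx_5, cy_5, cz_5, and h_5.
cx_1 = 6
cy_1 = 4
cz_1 = 6
cx_2 = 4
cy_2 = 3
cz_2 = 5
cy_3 = 2
cz_3 = 6
w_3 = 2
d_3 = 1
h_3 = 2
cx_4 = 1
cz_4 = 7
r_4 = 1
h_4 = 1
cx_5 = 3
cy_5 = 6
cz_5 = 1
h_5 = 2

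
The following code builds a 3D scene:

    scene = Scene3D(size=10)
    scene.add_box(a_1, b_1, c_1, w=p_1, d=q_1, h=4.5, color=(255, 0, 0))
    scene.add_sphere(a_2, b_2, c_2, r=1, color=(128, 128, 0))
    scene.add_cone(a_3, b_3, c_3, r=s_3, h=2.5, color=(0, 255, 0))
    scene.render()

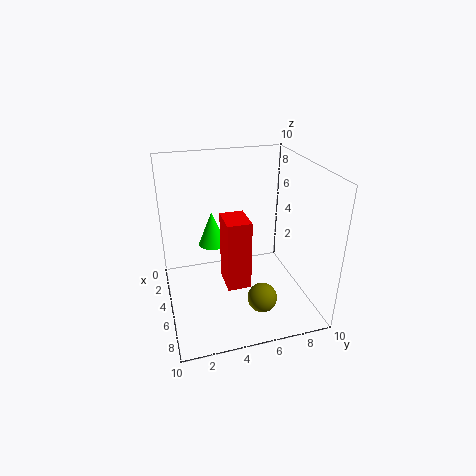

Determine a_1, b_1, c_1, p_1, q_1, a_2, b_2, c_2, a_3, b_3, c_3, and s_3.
a_1 = 6, b_1 = 3.5, c_1 = 3, p_1 = 2, q_1 = 1.5, a_2 = 7.5, b_2 = 6, c_2 = 1.5, a_3 = 3.5, b_3 = 3.5, c_3 = 4, s_3 = 1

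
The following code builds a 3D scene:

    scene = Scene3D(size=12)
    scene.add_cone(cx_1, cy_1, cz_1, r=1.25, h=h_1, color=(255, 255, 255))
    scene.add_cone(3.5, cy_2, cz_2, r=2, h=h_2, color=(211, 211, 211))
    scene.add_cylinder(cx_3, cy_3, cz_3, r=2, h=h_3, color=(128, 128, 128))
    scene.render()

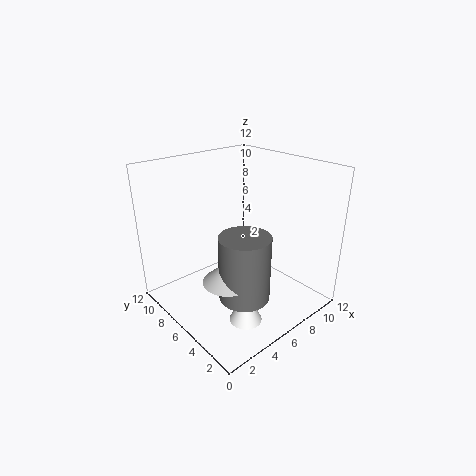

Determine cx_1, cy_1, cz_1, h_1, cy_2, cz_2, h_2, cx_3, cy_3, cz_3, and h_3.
cx_1 = 3.75
cy_1 = 2.5
cz_1 = 1
h_1 = 2.5
cy_2 = 4.25
cz_2 = 3.75
h_2 = 1.75
cx_3 = 4.5
cy_3 = 3.5
cz_3 = 2.25
h_3 = 5.25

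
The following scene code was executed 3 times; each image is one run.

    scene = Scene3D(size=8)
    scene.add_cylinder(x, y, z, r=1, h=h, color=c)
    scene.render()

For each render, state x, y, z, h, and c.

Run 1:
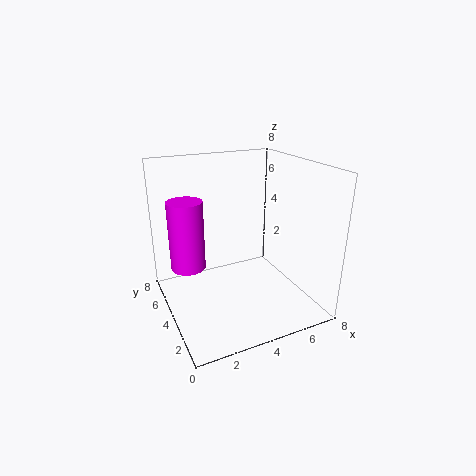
x = 1.5
y = 5.5
z = 2
h = 4
c = 'magenta'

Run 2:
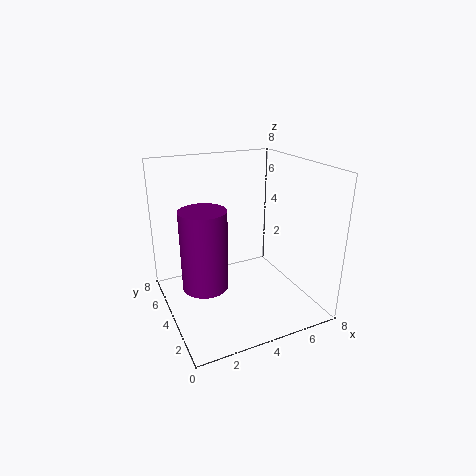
x = 1
y = 1
z = 3.5
h = 3.5
c = 'purple'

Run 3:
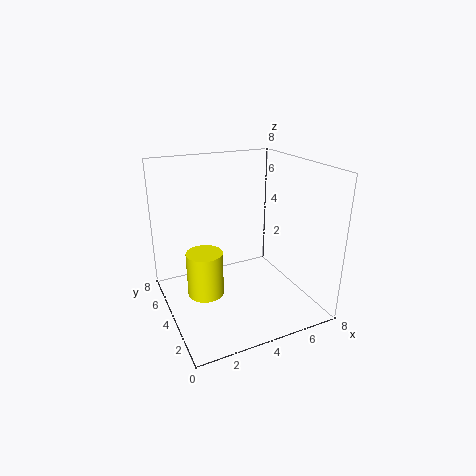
x = 2
y = 4
z = 1
h = 2.5
c = 'yellow'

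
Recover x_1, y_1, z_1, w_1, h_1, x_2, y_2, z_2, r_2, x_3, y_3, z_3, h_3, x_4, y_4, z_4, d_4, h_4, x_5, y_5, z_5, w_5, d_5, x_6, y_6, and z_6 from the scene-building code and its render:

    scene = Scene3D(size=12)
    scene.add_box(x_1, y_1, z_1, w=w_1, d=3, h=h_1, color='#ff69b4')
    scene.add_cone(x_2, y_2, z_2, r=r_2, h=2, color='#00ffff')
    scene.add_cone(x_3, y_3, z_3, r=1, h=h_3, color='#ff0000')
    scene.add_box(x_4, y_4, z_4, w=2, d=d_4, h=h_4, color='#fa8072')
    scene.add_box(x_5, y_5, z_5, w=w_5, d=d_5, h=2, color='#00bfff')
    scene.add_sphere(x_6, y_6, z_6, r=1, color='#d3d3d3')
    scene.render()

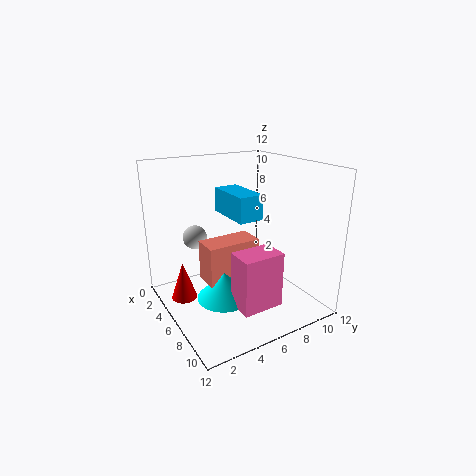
x_1 = 10, y_1 = 3, z_1 = 3, w_1 = 2, h_1 = 4, x_2 = 9, y_2 = 3, z_2 = 3, r_2 = 2, x_3 = 6, y_3 = 1, z_3 = 2, h_3 = 3, x_4 = 7, y_4 = 2, z_4 = 4, d_4 = 4, h_4 = 3, x_5 = 4, y_5 = 5, z_5 = 8, w_5 = 4, d_5 = 2, x_6 = 4, y_6 = 3, z_6 = 6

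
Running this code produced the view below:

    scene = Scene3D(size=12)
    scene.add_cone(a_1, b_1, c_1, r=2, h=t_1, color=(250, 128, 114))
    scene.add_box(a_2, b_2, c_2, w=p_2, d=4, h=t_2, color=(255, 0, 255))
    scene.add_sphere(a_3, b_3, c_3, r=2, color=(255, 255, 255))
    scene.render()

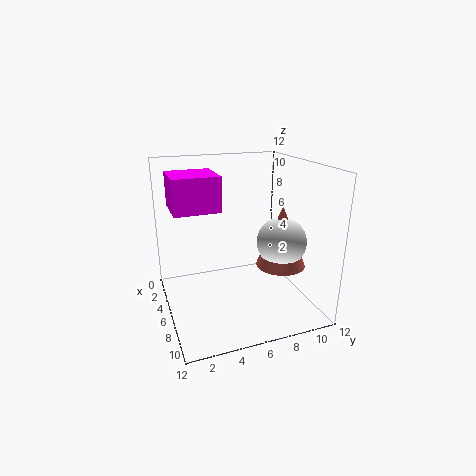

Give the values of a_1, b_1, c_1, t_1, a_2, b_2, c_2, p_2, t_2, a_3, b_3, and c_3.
a_1 = 8
b_1 = 9
c_1 = 4
t_1 = 5
a_2 = 1
b_2 = 1
c_2 = 8
p_2 = 4
t_2 = 3
a_3 = 8
b_3 = 9
c_3 = 6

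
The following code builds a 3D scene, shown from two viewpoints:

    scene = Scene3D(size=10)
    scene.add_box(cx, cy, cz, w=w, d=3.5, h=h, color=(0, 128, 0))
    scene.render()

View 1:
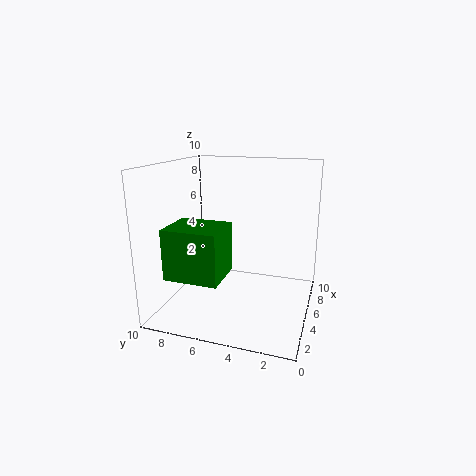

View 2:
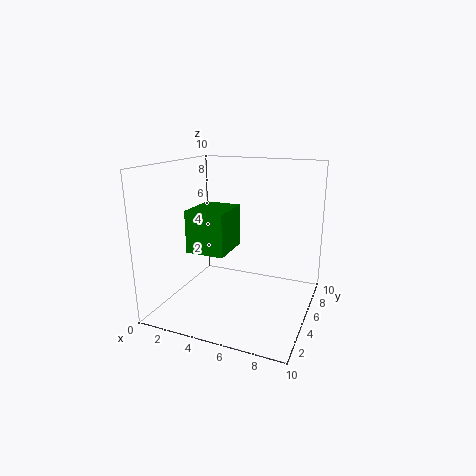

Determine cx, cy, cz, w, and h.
cx = 0.75
cy = 5
cz = 3.25
w = 3
h = 3.25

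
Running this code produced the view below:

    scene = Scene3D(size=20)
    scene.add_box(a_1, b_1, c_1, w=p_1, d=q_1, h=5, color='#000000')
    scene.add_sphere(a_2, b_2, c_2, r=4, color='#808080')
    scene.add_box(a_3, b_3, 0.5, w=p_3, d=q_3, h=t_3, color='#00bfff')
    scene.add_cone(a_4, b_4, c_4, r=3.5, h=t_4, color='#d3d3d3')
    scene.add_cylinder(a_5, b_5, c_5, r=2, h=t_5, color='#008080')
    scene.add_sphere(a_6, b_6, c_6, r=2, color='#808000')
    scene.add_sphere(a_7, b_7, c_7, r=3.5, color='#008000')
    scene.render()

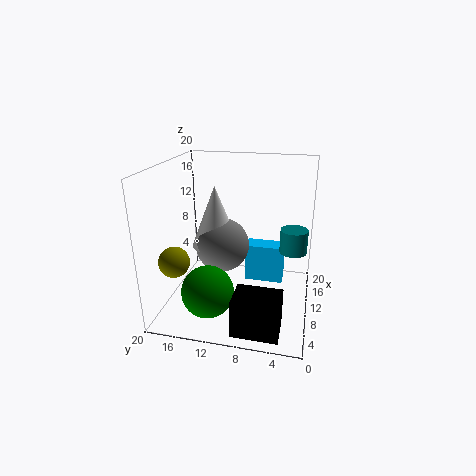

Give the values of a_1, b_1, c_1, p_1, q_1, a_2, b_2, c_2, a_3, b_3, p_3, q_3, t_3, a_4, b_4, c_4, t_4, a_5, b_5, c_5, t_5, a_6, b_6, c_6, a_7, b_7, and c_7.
a_1 = 1, b_1 = 3, c_1 = 0.5, p_1 = 4.5, q_1 = 6, a_2 = 12.5, b_2 = 13, c_2 = 7.5, a_3 = 15, b_3 = 4, p_3 = 3, q_3 = 6, t_3 = 6, a_4 = 12.5, b_4 = 14, c_4 = 7.5, t_4 = 9, a_5 = 13.5, b_5 = 2.5, c_5 = 7, t_5 = 3.5, a_6 = 4, b_6 = 17, c_6 = 8.5, a_7 = 5, b_7 = 13, c_7 = 4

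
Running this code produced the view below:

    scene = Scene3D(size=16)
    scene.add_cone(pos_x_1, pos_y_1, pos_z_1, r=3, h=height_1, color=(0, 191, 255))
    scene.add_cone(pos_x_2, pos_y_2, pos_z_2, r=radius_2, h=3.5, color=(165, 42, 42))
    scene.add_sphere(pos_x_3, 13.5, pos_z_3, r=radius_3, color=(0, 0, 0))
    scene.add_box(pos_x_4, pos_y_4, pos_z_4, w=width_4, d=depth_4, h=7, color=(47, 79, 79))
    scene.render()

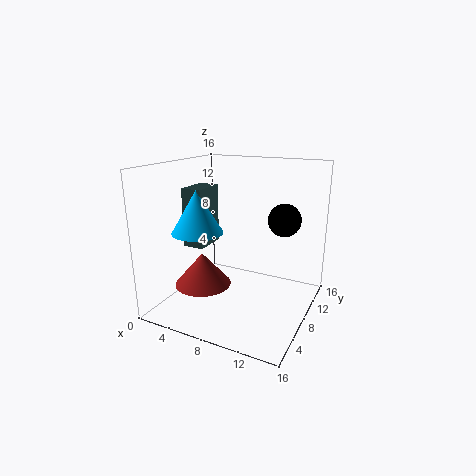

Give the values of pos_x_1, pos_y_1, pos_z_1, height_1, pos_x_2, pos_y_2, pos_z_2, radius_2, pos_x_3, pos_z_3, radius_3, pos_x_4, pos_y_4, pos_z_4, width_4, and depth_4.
pos_x_1 = 3
pos_y_1 = 7.5
pos_z_1 = 8
height_1 = 5
pos_x_2 = 5.5
pos_y_2 = 4.5
pos_z_2 = 3.5
radius_2 = 3
pos_x_3 = 11.5
pos_z_3 = 9
radius_3 = 2
pos_x_4 = 1
pos_y_4 = 7.5
pos_z_4 = 6
width_4 = 2.5
depth_4 = 4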